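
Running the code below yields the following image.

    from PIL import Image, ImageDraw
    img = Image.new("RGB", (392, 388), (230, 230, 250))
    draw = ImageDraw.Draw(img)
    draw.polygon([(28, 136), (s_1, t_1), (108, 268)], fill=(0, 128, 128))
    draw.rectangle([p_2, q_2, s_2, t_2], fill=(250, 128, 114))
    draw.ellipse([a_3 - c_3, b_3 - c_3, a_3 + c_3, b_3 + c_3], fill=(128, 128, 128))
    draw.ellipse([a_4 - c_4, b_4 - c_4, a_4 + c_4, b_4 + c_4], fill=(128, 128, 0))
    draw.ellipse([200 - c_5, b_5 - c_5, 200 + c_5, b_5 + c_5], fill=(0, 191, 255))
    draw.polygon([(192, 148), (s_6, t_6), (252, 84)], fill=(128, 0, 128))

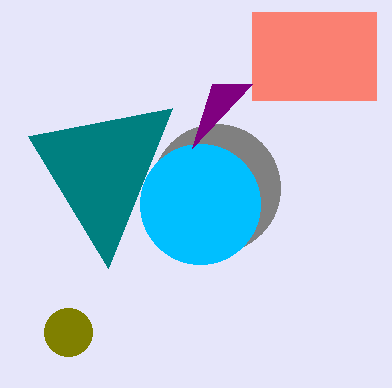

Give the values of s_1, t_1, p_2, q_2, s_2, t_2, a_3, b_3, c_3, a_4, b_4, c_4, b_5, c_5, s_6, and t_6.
s_1 = 172, t_1 = 108, p_2 = 252, q_2 = 12, s_2 = 376, t_2 = 100, a_3 = 216, b_3 = 188, c_3 = 64, a_4 = 68, b_4 = 332, c_4 = 24, b_5 = 204, c_5 = 60, s_6 = 212, t_6 = 84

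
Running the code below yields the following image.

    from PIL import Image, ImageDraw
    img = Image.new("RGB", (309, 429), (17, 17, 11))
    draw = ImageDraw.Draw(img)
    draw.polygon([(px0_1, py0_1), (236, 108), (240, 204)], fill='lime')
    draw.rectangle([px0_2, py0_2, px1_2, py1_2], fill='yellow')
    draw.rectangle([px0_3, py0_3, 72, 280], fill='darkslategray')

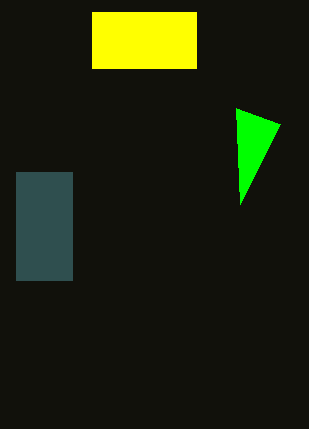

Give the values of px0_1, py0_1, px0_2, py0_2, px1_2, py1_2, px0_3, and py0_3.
px0_1 = 280, py0_1 = 124, px0_2 = 92, py0_2 = 12, px1_2 = 196, py1_2 = 68, px0_3 = 16, py0_3 = 172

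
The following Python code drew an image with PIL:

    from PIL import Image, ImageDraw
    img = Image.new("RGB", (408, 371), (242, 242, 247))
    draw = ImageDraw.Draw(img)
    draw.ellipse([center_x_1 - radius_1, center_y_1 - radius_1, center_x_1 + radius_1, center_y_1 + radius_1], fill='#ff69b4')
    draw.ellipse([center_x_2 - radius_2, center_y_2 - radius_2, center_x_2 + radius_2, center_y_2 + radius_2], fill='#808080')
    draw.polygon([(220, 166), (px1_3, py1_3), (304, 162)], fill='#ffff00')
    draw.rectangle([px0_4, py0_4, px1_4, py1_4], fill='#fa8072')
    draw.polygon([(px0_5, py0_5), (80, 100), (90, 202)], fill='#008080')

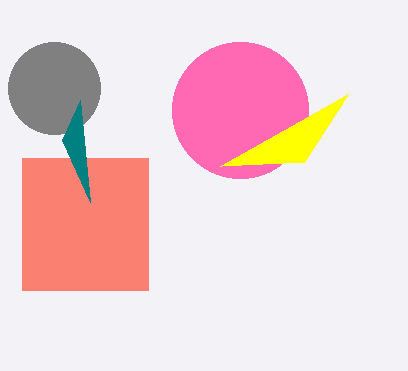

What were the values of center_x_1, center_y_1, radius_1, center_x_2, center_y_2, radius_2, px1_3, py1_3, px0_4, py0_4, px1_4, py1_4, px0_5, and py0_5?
center_x_1 = 240
center_y_1 = 110
radius_1 = 68
center_x_2 = 54
center_y_2 = 88
radius_2 = 46
px1_3 = 348
py1_3 = 94
px0_4 = 22
py0_4 = 158
px1_4 = 148
py1_4 = 290
px0_5 = 62
py0_5 = 140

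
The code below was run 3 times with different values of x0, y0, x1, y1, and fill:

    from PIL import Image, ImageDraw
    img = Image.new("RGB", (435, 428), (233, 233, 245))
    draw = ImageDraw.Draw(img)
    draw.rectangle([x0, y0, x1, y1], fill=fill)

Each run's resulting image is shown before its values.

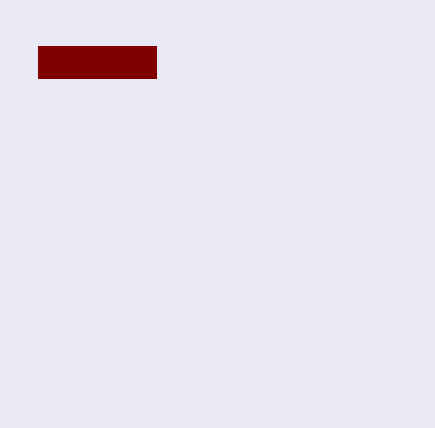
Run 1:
x0 = 38, y0 = 46, x1 = 156, y1 = 78, fill = 'maroon'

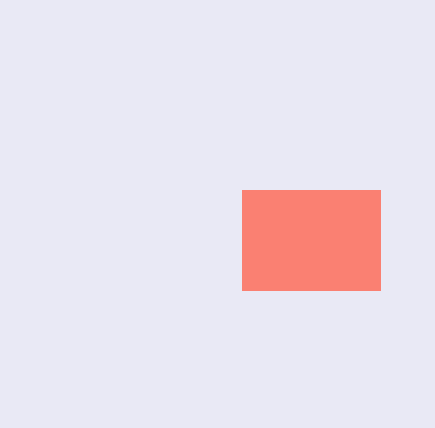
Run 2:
x0 = 242, y0 = 190, x1 = 380, y1 = 290, fill = 'salmon'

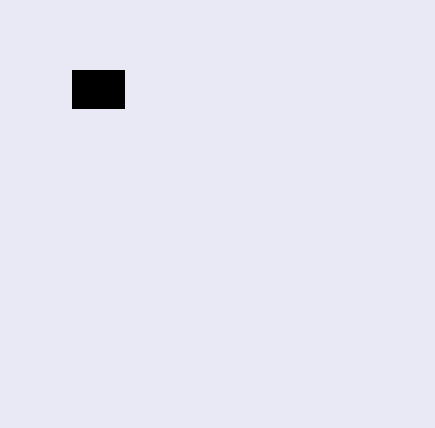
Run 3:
x0 = 72, y0 = 70, x1 = 124, y1 = 108, fill = 'black'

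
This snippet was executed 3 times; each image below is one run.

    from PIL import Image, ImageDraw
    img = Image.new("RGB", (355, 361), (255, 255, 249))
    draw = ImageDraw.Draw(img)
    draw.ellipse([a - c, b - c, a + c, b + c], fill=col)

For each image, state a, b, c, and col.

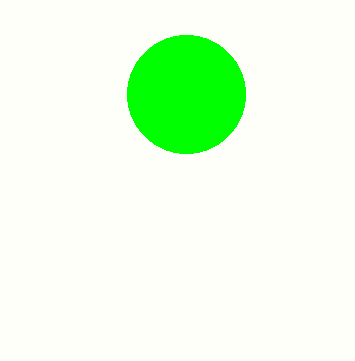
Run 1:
a = 186, b = 94, c = 59, col = 'lime'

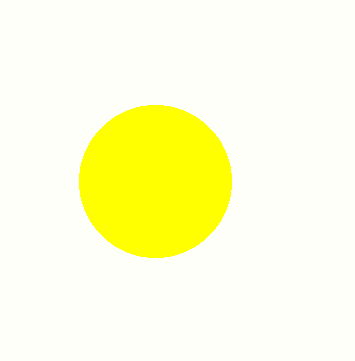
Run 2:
a = 155
b = 181
c = 76
col = 'yellow'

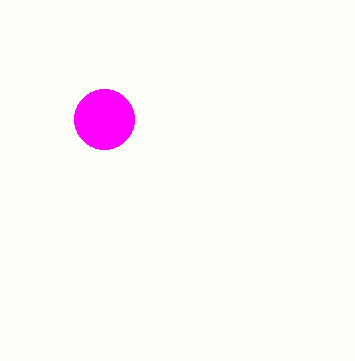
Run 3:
a = 104; b = 119; c = 30; col = 'magenta'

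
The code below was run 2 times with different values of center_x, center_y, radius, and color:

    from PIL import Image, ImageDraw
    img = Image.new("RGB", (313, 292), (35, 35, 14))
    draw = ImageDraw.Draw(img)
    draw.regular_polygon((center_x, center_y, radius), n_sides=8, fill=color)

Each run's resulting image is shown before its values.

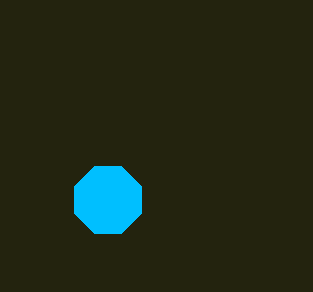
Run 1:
center_x = 108, center_y = 200, radius = 36, color = 'deepskyblue'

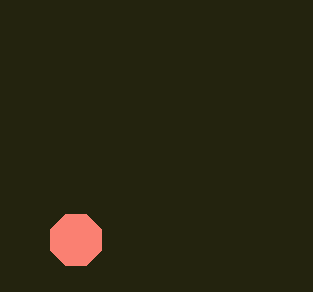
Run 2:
center_x = 76
center_y = 240
radius = 28
color = 'salmon'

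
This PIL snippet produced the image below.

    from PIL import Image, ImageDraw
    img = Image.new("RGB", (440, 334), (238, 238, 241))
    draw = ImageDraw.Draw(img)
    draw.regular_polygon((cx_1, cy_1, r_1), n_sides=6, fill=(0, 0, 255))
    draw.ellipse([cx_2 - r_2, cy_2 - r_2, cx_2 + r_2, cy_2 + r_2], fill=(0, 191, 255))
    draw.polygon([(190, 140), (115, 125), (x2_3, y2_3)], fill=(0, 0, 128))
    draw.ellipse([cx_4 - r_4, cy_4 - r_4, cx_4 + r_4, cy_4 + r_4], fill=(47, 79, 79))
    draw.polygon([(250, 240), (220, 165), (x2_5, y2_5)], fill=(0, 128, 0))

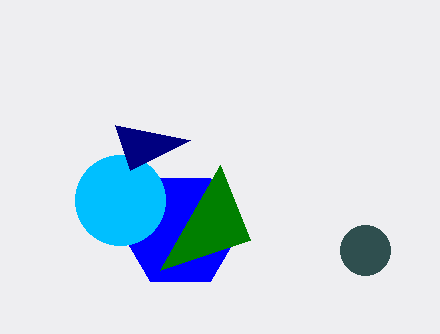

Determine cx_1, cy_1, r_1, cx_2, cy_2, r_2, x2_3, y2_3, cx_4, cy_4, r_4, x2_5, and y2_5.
cx_1 = 180; cy_1 = 230; r_1 = 60; cx_2 = 120; cy_2 = 200; r_2 = 45; x2_3 = 130; y2_3 = 170; cx_4 = 365; cy_4 = 250; r_4 = 25; x2_5 = 160; y2_5 = 270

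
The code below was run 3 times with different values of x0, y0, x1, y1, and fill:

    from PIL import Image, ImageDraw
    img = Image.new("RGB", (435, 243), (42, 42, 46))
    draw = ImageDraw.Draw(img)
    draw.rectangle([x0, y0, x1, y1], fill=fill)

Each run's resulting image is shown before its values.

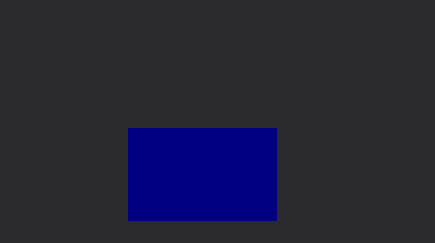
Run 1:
x0 = 128, y0 = 128, x1 = 276, y1 = 220, fill = 'navy'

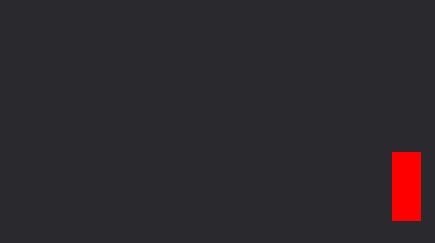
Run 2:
x0 = 392, y0 = 152, x1 = 420, y1 = 220, fill = 'red'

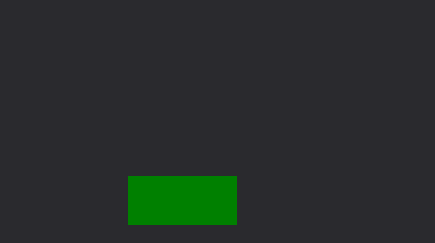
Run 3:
x0 = 128, y0 = 176, x1 = 236, y1 = 224, fill = 'green'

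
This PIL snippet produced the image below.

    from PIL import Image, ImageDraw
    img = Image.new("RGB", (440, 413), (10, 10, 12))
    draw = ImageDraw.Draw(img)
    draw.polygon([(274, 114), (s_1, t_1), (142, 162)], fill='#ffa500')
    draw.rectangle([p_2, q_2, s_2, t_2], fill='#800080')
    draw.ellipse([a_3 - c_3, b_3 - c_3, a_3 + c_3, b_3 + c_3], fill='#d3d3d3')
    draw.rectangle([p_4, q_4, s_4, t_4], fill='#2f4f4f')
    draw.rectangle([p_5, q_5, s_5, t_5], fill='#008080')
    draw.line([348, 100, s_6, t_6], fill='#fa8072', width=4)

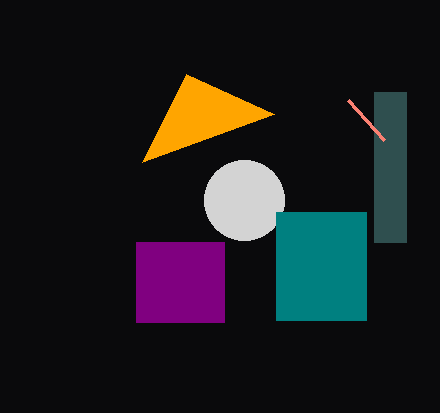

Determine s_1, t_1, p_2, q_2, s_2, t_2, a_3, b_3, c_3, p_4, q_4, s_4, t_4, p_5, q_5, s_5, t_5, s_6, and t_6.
s_1 = 186, t_1 = 74, p_2 = 136, q_2 = 242, s_2 = 224, t_2 = 322, a_3 = 244, b_3 = 200, c_3 = 40, p_4 = 374, q_4 = 92, s_4 = 406, t_4 = 242, p_5 = 276, q_5 = 212, s_5 = 366, t_5 = 320, s_6 = 384, t_6 = 140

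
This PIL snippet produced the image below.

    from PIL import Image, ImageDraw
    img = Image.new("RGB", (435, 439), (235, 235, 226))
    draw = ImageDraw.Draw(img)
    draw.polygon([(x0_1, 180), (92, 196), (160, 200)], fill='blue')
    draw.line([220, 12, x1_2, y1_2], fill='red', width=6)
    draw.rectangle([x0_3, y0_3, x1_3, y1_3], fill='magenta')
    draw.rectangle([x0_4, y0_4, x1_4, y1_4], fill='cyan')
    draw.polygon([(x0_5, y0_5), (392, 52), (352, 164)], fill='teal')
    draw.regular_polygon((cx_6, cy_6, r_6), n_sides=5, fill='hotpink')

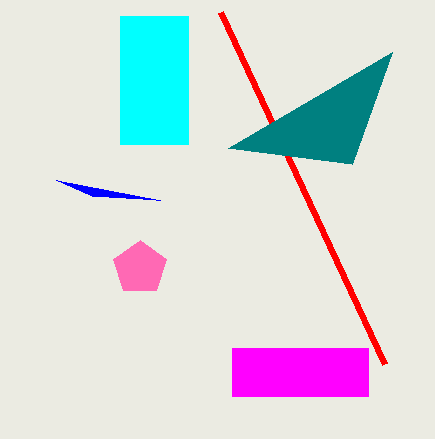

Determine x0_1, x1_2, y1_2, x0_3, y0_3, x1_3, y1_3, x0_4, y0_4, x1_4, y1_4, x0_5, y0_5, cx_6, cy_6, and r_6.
x0_1 = 56; x1_2 = 384; y1_2 = 364; x0_3 = 232; y0_3 = 348; x1_3 = 368; y1_3 = 396; x0_4 = 120; y0_4 = 16; x1_4 = 188; y1_4 = 144; x0_5 = 228; y0_5 = 148; cx_6 = 140; cy_6 = 268; r_6 = 28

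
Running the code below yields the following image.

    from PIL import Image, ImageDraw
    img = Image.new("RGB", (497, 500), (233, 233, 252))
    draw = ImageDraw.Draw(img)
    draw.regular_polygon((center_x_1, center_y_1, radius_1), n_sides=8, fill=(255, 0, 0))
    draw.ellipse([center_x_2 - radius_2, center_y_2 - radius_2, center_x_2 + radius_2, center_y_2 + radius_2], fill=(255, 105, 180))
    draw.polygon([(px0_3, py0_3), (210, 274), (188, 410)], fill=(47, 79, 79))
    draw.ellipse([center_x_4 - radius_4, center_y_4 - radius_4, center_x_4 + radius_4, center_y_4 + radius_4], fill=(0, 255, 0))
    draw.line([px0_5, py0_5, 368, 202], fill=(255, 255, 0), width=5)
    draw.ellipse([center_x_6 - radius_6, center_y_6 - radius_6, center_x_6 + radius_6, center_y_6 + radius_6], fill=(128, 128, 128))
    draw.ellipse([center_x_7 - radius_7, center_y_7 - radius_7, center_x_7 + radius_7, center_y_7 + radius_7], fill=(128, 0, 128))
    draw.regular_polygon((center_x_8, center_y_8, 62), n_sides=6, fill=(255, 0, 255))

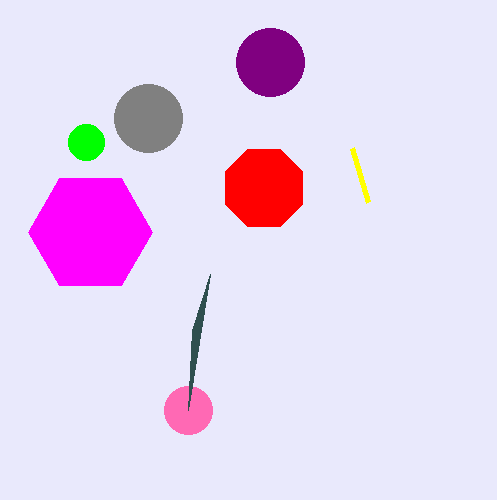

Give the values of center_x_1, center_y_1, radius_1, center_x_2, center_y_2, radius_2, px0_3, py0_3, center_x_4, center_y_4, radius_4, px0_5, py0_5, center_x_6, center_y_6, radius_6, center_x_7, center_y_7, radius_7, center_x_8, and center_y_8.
center_x_1 = 264, center_y_1 = 188, radius_1 = 42, center_x_2 = 188, center_y_2 = 410, radius_2 = 24, px0_3 = 192, py0_3 = 330, center_x_4 = 86, center_y_4 = 142, radius_4 = 18, px0_5 = 352, py0_5 = 148, center_x_6 = 148, center_y_6 = 118, radius_6 = 34, center_x_7 = 270, center_y_7 = 62, radius_7 = 34, center_x_8 = 90, center_y_8 = 232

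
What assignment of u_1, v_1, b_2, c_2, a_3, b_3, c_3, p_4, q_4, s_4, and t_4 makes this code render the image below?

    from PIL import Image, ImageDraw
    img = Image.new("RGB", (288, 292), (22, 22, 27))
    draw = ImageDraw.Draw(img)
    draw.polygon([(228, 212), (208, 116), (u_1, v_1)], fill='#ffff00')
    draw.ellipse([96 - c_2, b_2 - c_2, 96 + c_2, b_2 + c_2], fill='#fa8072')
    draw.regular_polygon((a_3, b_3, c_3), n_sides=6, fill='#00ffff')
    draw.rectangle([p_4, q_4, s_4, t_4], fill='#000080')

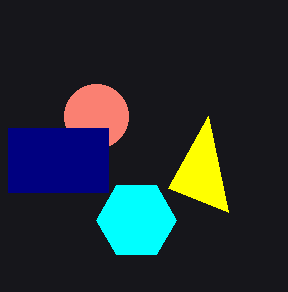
u_1 = 168
v_1 = 188
b_2 = 116
c_2 = 32
a_3 = 136
b_3 = 220
c_3 = 40
p_4 = 8
q_4 = 128
s_4 = 108
t_4 = 192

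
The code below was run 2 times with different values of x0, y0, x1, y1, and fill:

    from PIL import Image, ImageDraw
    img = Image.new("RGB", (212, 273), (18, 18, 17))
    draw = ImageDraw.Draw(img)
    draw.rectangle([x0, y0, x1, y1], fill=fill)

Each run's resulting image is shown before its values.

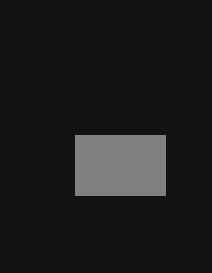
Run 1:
x0 = 75, y0 = 135, x1 = 165, y1 = 195, fill = 'gray'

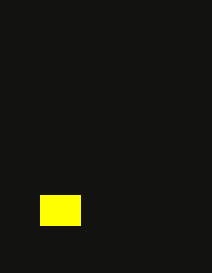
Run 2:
x0 = 40; y0 = 195; x1 = 80; y1 = 225; fill = 'yellow'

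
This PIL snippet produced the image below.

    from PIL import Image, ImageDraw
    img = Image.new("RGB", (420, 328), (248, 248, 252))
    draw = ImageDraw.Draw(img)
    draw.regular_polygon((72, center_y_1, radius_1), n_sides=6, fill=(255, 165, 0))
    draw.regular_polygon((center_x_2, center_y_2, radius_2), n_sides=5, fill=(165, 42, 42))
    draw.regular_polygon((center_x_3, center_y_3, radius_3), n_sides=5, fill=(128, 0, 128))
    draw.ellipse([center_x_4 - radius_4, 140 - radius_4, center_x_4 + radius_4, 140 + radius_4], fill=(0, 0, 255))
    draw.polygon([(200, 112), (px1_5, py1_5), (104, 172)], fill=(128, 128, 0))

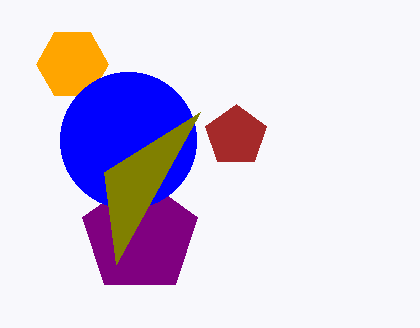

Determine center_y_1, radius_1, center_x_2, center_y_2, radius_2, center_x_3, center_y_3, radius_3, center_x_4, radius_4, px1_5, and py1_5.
center_y_1 = 64; radius_1 = 36; center_x_2 = 236; center_y_2 = 136; radius_2 = 32; center_x_3 = 140; center_y_3 = 236; radius_3 = 60; center_x_4 = 128; radius_4 = 68; px1_5 = 116; py1_5 = 264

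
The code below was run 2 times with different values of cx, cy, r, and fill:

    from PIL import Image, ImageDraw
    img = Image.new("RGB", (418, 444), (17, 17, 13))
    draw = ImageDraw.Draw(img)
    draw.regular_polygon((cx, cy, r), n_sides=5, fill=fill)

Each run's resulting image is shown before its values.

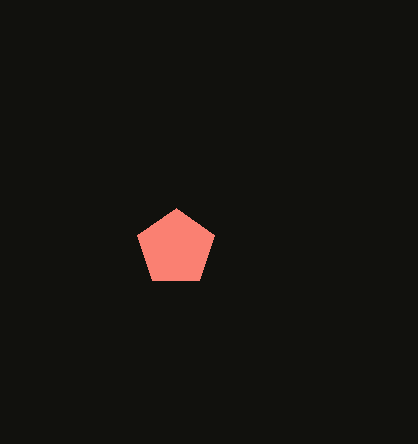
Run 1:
cx = 176
cy = 248
r = 40
fill = 'salmon'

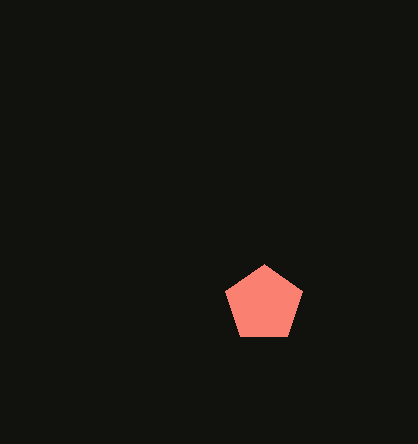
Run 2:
cx = 264; cy = 304; r = 40; fill = 'salmon'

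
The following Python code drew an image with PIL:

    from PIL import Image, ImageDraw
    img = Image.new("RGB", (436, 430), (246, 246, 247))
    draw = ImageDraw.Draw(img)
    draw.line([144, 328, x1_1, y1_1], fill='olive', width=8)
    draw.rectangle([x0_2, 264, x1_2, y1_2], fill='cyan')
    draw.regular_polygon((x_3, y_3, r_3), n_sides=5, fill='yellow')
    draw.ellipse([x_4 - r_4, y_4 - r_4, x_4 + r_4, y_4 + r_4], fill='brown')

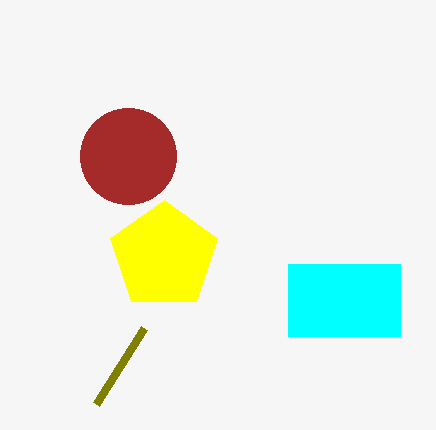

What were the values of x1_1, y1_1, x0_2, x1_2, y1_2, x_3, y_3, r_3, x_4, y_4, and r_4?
x1_1 = 96, y1_1 = 404, x0_2 = 288, x1_2 = 400, y1_2 = 336, x_3 = 164, y_3 = 256, r_3 = 56, x_4 = 128, y_4 = 156, r_4 = 48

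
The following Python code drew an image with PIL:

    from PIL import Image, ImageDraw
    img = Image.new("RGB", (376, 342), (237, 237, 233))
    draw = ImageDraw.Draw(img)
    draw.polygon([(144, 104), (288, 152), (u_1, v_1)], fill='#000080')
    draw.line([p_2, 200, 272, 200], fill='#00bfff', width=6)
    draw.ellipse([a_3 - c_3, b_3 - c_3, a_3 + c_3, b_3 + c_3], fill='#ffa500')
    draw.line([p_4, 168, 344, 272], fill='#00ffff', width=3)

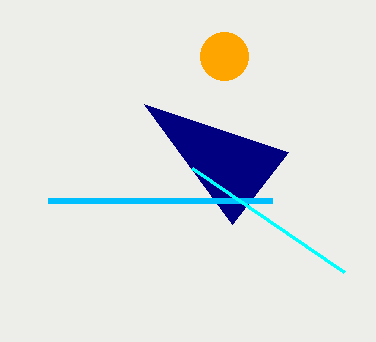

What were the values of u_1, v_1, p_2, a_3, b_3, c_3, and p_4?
u_1 = 232, v_1 = 224, p_2 = 48, a_3 = 224, b_3 = 56, c_3 = 24, p_4 = 192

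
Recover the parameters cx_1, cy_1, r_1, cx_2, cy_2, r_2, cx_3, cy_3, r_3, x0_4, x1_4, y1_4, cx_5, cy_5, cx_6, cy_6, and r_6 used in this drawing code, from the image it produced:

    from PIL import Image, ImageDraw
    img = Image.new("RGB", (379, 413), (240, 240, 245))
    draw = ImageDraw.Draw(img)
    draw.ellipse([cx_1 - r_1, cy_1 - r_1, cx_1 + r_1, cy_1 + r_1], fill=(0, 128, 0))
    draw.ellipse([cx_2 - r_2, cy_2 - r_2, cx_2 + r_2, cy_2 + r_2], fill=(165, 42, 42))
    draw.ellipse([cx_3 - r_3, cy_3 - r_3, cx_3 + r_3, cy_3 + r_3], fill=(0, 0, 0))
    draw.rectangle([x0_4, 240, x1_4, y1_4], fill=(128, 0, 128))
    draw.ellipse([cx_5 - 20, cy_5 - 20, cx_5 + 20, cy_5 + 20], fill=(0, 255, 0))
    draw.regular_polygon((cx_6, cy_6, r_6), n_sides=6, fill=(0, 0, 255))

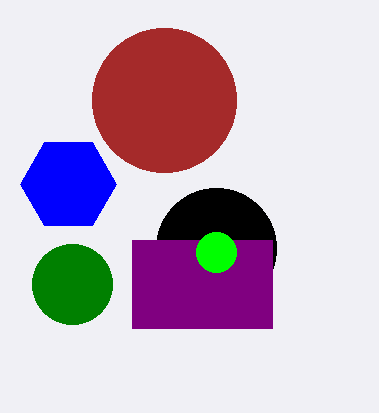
cx_1 = 72; cy_1 = 284; r_1 = 40; cx_2 = 164; cy_2 = 100; r_2 = 72; cx_3 = 216; cy_3 = 248; r_3 = 60; x0_4 = 132; x1_4 = 272; y1_4 = 328; cx_5 = 216; cy_5 = 252; cx_6 = 68; cy_6 = 184; r_6 = 48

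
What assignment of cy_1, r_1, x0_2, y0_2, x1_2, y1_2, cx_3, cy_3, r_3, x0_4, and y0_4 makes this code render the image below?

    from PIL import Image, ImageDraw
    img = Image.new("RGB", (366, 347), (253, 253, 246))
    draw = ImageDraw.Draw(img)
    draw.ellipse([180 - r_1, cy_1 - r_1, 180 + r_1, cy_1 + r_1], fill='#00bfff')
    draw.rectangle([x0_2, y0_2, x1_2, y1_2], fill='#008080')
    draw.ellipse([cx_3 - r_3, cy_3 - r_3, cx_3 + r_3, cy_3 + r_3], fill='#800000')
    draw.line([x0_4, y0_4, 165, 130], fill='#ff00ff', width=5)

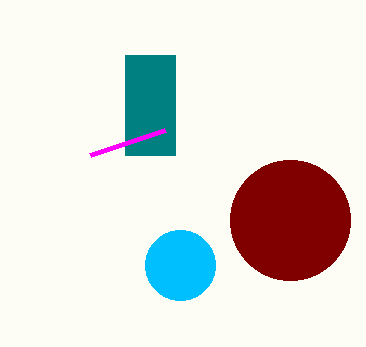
cy_1 = 265
r_1 = 35
x0_2 = 125
y0_2 = 55
x1_2 = 175
y1_2 = 155
cx_3 = 290
cy_3 = 220
r_3 = 60
x0_4 = 90
y0_4 = 155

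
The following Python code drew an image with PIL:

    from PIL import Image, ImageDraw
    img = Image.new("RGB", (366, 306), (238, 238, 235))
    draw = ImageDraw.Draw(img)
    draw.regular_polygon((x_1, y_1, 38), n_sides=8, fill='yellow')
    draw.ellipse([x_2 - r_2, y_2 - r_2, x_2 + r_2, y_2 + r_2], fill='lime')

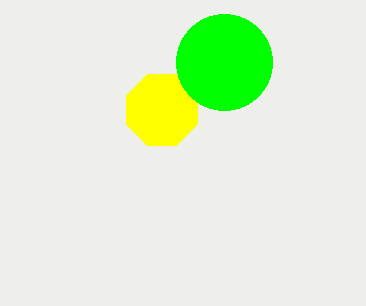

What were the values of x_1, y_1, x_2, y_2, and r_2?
x_1 = 162
y_1 = 110
x_2 = 224
y_2 = 62
r_2 = 48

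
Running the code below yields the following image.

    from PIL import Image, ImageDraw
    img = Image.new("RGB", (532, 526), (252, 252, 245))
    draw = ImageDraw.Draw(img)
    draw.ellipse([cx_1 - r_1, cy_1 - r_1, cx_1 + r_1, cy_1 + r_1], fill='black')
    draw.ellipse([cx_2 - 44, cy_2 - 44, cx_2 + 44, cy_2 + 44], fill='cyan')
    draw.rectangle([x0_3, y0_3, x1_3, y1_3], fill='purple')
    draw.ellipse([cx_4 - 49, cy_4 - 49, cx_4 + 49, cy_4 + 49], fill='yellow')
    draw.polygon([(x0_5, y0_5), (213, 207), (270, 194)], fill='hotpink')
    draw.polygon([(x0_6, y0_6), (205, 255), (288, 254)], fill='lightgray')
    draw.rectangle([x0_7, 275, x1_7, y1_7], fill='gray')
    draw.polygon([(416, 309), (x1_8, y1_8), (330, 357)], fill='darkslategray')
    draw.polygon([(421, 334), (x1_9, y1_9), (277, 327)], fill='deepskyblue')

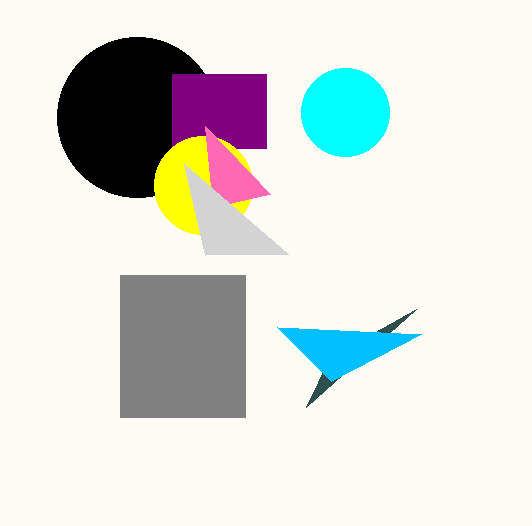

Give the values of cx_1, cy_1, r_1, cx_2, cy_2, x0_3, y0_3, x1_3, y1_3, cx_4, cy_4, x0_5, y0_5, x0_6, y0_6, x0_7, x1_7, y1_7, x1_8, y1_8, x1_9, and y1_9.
cx_1 = 137, cy_1 = 117, r_1 = 80, cx_2 = 345, cy_2 = 112, x0_3 = 172, y0_3 = 74, x1_3 = 266, y1_3 = 148, cx_4 = 203, cy_4 = 185, x0_5 = 205, y0_5 = 126, x0_6 = 184, y0_6 = 164, x0_7 = 120, x1_7 = 245, y1_7 = 417, x1_8 = 306, y1_8 = 407, x1_9 = 331, y1_9 = 381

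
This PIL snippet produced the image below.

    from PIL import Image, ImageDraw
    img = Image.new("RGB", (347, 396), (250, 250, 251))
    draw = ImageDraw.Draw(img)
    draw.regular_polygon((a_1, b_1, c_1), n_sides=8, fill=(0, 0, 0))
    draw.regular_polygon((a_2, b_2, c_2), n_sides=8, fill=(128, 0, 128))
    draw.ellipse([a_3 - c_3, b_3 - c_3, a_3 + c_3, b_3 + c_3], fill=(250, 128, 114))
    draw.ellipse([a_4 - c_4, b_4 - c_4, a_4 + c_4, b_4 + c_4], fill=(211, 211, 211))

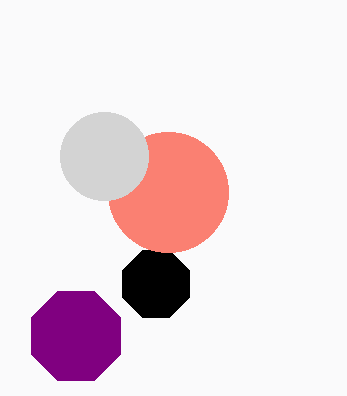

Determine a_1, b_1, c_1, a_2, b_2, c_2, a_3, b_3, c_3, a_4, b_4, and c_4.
a_1 = 156, b_1 = 284, c_1 = 36, a_2 = 76, b_2 = 336, c_2 = 48, a_3 = 168, b_3 = 192, c_3 = 60, a_4 = 104, b_4 = 156, c_4 = 44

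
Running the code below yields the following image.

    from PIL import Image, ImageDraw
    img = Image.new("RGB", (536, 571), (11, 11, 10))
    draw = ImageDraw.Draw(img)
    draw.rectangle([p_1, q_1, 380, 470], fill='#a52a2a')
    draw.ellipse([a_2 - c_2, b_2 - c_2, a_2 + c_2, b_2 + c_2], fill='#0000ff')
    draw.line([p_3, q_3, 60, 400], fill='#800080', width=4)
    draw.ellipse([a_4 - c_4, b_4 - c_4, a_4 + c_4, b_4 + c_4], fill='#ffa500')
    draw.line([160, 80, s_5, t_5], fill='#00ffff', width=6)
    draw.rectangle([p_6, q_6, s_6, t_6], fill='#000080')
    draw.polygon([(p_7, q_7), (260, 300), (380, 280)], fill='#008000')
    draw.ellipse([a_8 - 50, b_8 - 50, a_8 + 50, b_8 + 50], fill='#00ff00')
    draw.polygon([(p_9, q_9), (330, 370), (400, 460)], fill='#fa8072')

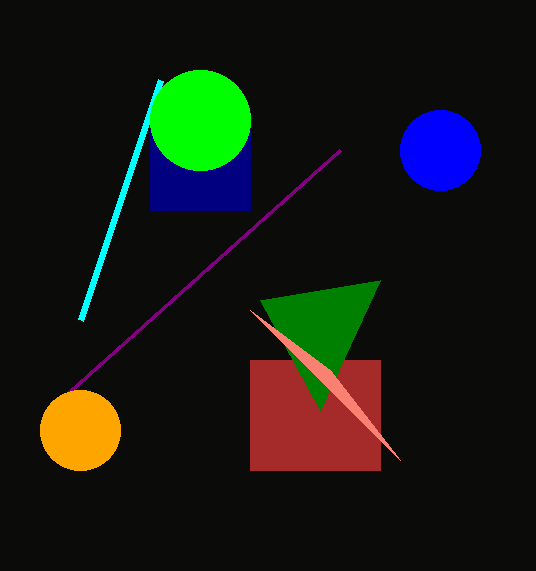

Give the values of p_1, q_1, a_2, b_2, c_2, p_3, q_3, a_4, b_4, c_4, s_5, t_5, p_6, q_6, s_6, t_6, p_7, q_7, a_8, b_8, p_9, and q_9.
p_1 = 250
q_1 = 360
a_2 = 440
b_2 = 150
c_2 = 40
p_3 = 340
q_3 = 150
a_4 = 80
b_4 = 430
c_4 = 40
s_5 = 80
t_5 = 320
p_6 = 150
q_6 = 130
s_6 = 250
t_6 = 210
p_7 = 320
q_7 = 410
a_8 = 200
b_8 = 120
p_9 = 250
q_9 = 310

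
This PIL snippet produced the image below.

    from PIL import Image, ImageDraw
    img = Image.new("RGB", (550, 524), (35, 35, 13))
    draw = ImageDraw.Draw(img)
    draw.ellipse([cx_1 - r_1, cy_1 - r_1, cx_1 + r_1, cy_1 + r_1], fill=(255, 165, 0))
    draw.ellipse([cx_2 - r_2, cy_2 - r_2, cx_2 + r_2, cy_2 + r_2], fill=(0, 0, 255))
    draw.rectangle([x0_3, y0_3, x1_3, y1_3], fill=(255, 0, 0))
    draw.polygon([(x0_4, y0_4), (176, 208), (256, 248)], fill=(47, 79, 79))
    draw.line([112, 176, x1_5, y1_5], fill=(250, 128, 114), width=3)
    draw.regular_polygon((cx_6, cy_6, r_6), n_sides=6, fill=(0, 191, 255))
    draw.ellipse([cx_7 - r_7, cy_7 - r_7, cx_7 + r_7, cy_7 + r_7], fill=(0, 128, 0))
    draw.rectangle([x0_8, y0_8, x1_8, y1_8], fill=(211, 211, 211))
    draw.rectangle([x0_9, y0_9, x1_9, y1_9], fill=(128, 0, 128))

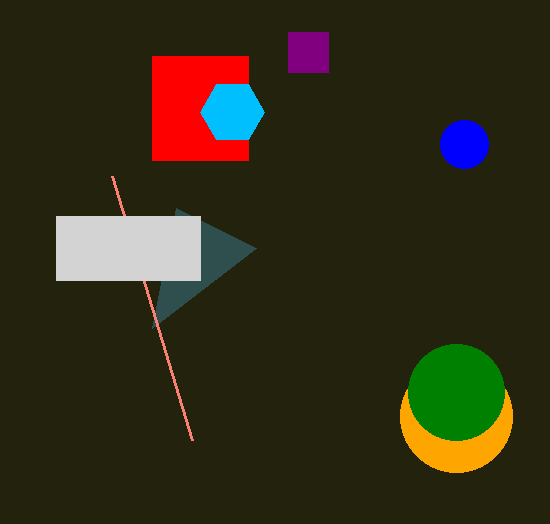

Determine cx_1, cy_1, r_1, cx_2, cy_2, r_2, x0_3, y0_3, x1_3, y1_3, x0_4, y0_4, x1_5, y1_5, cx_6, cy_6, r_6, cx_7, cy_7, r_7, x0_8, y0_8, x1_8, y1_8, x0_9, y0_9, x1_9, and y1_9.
cx_1 = 456; cy_1 = 416; r_1 = 56; cx_2 = 464; cy_2 = 144; r_2 = 24; x0_3 = 152; y0_3 = 56; x1_3 = 248; y1_3 = 160; x0_4 = 152; y0_4 = 328; x1_5 = 192; y1_5 = 440; cx_6 = 232; cy_6 = 112; r_6 = 32; cx_7 = 456; cy_7 = 392; r_7 = 48; x0_8 = 56; y0_8 = 216; x1_8 = 200; y1_8 = 280; x0_9 = 288; y0_9 = 32; x1_9 = 328; y1_9 = 72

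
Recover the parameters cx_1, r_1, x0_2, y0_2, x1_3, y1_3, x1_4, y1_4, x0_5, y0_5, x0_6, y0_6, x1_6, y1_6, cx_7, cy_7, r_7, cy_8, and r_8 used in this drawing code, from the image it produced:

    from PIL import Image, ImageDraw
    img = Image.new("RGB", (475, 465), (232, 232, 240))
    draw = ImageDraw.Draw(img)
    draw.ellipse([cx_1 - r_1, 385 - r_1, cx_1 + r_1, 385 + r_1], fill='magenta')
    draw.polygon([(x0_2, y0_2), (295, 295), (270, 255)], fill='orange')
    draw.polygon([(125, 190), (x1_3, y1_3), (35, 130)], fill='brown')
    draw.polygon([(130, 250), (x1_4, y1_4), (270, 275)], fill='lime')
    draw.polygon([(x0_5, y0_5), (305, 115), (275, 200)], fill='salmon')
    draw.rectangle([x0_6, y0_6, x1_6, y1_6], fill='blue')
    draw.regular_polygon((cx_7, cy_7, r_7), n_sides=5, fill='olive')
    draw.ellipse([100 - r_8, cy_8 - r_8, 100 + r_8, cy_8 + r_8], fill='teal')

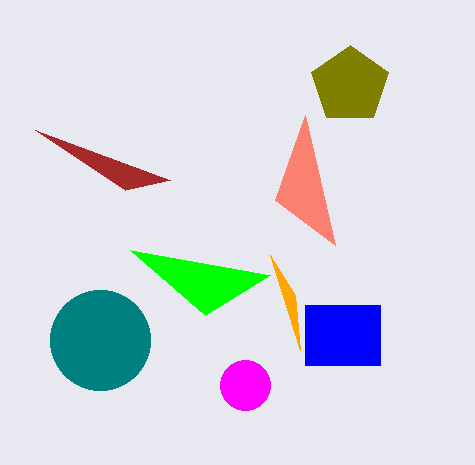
cx_1 = 245
r_1 = 25
x0_2 = 300
y0_2 = 350
x1_3 = 170
y1_3 = 180
x1_4 = 205
y1_4 = 315
x0_5 = 335
y0_5 = 245
x0_6 = 305
y0_6 = 305
x1_6 = 380
y1_6 = 365
cx_7 = 350
cy_7 = 85
r_7 = 40
cy_8 = 340
r_8 = 50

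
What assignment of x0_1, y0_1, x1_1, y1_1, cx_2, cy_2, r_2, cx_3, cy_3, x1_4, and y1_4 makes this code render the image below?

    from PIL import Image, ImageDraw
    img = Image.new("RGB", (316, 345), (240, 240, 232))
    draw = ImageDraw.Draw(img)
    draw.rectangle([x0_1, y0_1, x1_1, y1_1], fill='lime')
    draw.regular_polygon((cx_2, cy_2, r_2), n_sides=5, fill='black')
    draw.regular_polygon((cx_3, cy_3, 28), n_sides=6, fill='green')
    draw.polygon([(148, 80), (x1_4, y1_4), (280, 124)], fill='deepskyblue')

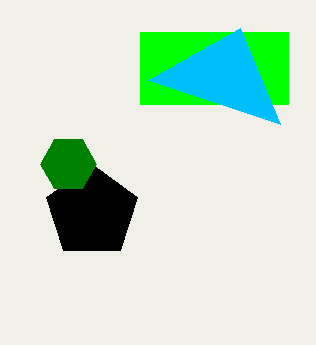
x0_1 = 140; y0_1 = 32; x1_1 = 288; y1_1 = 104; cx_2 = 92; cy_2 = 212; r_2 = 48; cx_3 = 68; cy_3 = 164; x1_4 = 240; y1_4 = 28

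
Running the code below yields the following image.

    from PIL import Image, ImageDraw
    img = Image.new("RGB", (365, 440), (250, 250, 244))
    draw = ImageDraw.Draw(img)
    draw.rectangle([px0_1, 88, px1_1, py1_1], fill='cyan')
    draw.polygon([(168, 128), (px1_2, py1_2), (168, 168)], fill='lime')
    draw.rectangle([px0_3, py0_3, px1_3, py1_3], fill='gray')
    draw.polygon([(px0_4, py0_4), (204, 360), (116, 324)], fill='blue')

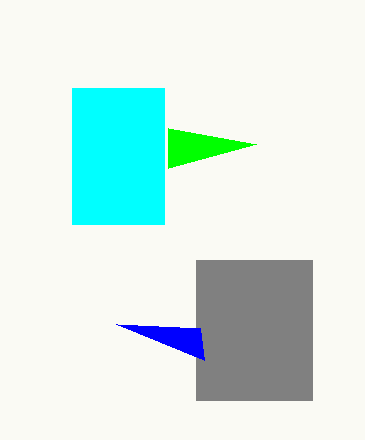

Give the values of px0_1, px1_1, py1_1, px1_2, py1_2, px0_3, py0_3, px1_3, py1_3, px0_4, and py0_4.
px0_1 = 72
px1_1 = 164
py1_1 = 224
px1_2 = 256
py1_2 = 144
px0_3 = 196
py0_3 = 260
px1_3 = 312
py1_3 = 400
px0_4 = 200
py0_4 = 328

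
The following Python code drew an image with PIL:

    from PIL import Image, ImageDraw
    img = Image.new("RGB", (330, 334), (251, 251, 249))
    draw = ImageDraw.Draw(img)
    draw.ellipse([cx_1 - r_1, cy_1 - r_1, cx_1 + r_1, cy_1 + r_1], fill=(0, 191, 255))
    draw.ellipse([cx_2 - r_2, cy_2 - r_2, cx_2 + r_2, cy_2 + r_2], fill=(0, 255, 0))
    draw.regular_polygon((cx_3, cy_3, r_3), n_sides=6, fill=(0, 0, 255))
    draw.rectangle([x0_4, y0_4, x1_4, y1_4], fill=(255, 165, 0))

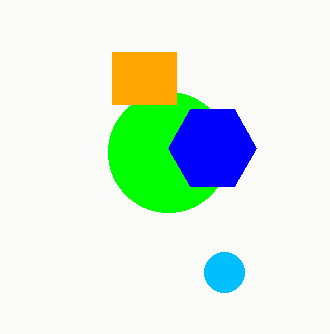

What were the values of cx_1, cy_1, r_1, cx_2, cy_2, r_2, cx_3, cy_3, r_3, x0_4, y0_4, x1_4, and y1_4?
cx_1 = 224
cy_1 = 272
r_1 = 20
cx_2 = 168
cy_2 = 152
r_2 = 60
cx_3 = 212
cy_3 = 148
r_3 = 44
x0_4 = 112
y0_4 = 52
x1_4 = 176
y1_4 = 104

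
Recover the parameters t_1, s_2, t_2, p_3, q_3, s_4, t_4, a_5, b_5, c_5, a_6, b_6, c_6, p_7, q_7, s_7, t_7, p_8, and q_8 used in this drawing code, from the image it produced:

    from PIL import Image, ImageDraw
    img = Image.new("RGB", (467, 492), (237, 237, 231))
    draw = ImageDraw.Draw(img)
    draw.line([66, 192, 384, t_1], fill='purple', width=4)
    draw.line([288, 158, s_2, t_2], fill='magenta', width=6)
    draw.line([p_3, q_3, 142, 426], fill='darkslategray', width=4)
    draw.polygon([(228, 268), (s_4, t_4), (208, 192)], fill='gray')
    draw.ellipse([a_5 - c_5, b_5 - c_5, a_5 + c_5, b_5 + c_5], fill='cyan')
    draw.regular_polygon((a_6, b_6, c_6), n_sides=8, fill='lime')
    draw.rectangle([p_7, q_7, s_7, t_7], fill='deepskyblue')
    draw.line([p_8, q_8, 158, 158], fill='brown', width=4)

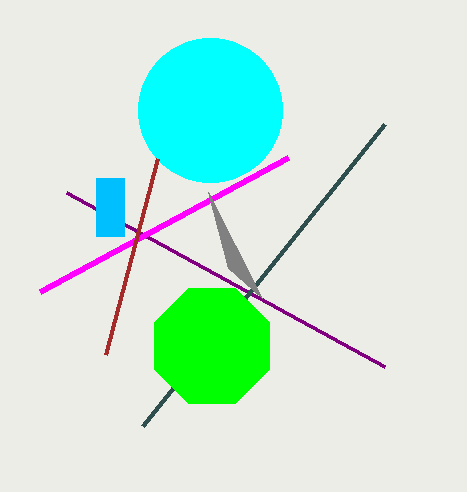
t_1 = 366; s_2 = 40; t_2 = 292; p_3 = 384; q_3 = 124; s_4 = 262; t_4 = 298; a_5 = 210; b_5 = 110; c_5 = 72; a_6 = 212; b_6 = 346; c_6 = 62; p_7 = 96; q_7 = 178; s_7 = 124; t_7 = 236; p_8 = 106; q_8 = 354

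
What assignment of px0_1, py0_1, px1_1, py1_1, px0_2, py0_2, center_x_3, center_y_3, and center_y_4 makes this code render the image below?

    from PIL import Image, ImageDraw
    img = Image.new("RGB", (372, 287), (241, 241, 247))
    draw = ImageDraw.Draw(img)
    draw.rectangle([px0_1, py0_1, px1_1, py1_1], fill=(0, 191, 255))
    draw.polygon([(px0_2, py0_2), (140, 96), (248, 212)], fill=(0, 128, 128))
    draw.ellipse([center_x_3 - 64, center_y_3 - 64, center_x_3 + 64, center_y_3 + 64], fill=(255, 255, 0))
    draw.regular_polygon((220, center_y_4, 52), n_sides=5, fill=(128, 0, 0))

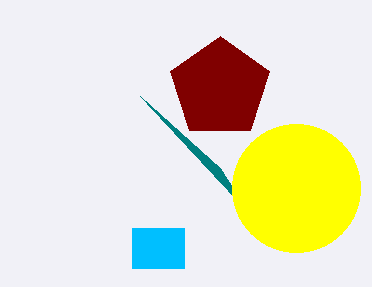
px0_1 = 132
py0_1 = 228
px1_1 = 184
py1_1 = 268
px0_2 = 220
py0_2 = 168
center_x_3 = 296
center_y_3 = 188
center_y_4 = 88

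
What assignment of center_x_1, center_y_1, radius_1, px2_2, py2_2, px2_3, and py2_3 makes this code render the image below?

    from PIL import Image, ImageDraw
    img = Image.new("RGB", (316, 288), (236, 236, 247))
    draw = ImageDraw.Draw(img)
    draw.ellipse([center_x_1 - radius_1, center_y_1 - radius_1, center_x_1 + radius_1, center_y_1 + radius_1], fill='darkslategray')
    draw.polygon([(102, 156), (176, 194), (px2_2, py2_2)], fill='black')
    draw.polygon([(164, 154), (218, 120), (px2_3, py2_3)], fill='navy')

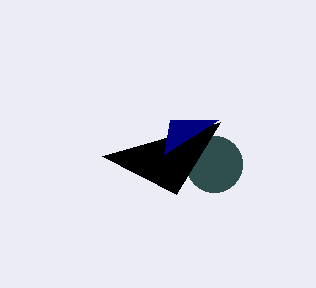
center_x_1 = 214; center_y_1 = 164; radius_1 = 28; px2_2 = 220; py2_2 = 122; px2_3 = 170; py2_3 = 120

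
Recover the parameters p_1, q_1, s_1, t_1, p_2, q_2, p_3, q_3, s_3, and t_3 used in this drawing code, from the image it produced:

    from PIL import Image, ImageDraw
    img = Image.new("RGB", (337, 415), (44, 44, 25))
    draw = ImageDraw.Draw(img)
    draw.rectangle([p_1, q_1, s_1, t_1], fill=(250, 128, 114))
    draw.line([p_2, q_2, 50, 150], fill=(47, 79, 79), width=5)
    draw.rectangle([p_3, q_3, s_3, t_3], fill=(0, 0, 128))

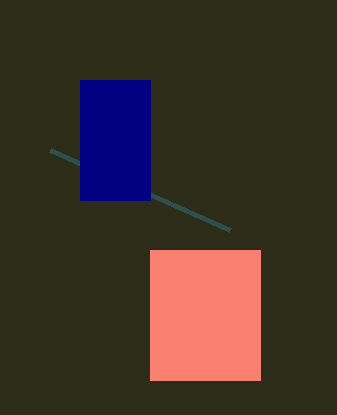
p_1 = 150, q_1 = 250, s_1 = 260, t_1 = 380, p_2 = 230, q_2 = 230, p_3 = 80, q_3 = 80, s_3 = 150, t_3 = 200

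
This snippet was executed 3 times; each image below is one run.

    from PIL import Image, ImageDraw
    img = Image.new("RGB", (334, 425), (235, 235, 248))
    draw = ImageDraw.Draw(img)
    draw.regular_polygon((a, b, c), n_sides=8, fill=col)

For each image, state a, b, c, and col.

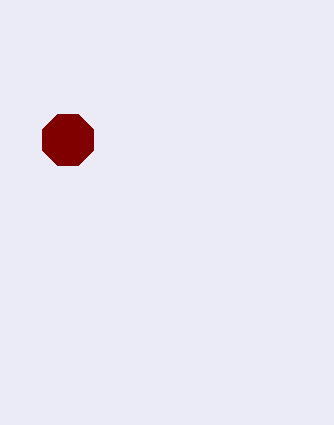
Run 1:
a = 68; b = 140; c = 28; col = 'maroon'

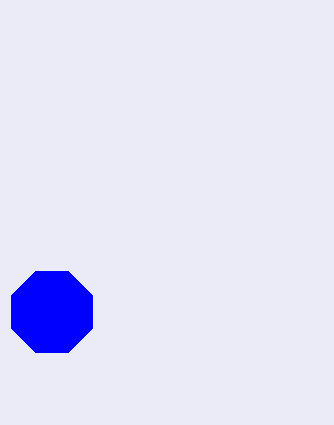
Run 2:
a = 52, b = 312, c = 44, col = 'blue'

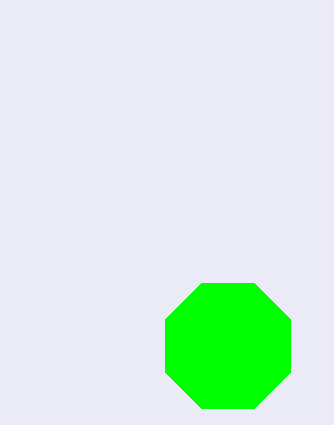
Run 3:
a = 228, b = 346, c = 68, col = 'lime'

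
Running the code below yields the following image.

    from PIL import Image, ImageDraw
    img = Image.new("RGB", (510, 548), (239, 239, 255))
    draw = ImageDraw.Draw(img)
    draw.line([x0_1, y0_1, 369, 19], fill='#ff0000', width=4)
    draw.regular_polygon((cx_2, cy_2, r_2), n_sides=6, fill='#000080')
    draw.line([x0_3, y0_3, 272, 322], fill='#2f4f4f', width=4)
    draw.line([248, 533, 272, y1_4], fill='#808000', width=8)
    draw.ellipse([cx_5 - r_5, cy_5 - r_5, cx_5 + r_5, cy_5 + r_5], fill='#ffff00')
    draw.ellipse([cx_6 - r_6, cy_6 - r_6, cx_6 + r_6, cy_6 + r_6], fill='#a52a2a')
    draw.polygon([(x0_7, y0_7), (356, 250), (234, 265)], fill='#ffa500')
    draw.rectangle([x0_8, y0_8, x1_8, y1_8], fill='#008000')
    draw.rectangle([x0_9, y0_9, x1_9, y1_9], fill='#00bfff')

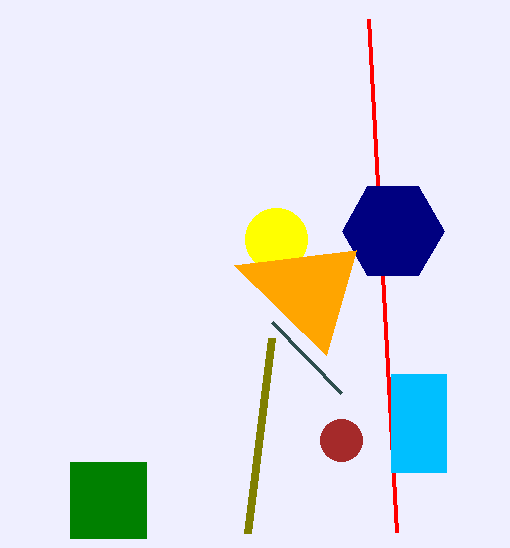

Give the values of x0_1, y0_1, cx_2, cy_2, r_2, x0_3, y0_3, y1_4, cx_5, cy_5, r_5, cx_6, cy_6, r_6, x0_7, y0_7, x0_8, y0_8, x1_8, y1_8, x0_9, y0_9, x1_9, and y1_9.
x0_1 = 397, y0_1 = 532, cx_2 = 393, cy_2 = 231, r_2 = 51, x0_3 = 341, y0_3 = 393, y1_4 = 338, cx_5 = 276, cy_5 = 239, r_5 = 31, cx_6 = 341, cy_6 = 440, r_6 = 21, x0_7 = 326, y0_7 = 355, x0_8 = 70, y0_8 = 462, x1_8 = 146, y1_8 = 538, x0_9 = 391, y0_9 = 374, x1_9 = 446, y1_9 = 472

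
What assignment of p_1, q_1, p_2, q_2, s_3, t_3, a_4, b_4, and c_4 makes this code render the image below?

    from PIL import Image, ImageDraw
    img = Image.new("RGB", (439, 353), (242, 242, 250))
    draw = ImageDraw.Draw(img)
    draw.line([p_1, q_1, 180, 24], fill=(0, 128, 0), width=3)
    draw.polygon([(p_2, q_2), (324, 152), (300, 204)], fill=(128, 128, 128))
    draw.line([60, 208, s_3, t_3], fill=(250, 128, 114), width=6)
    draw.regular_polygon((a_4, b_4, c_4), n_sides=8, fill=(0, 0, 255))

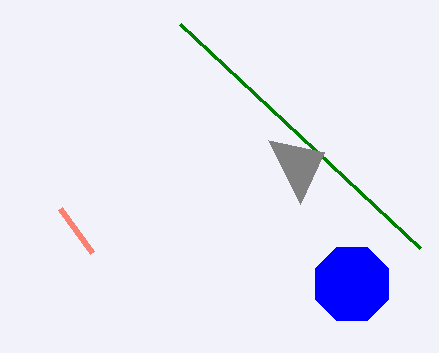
p_1 = 420
q_1 = 248
p_2 = 268
q_2 = 140
s_3 = 92
t_3 = 252
a_4 = 352
b_4 = 284
c_4 = 40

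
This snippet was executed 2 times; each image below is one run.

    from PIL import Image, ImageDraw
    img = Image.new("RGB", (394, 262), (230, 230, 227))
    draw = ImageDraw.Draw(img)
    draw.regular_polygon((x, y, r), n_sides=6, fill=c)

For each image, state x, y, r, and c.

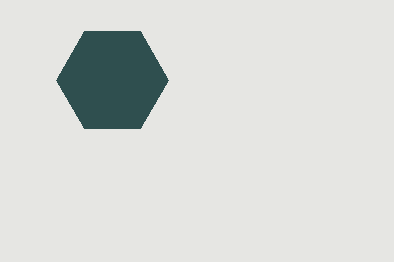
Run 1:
x = 112, y = 80, r = 56, c = 'darkslategray'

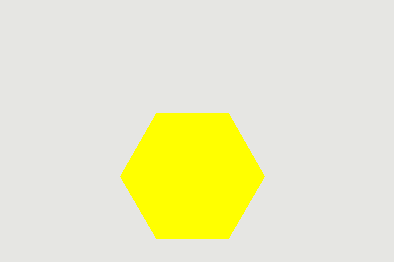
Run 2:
x = 192, y = 176, r = 72, c = 'yellow'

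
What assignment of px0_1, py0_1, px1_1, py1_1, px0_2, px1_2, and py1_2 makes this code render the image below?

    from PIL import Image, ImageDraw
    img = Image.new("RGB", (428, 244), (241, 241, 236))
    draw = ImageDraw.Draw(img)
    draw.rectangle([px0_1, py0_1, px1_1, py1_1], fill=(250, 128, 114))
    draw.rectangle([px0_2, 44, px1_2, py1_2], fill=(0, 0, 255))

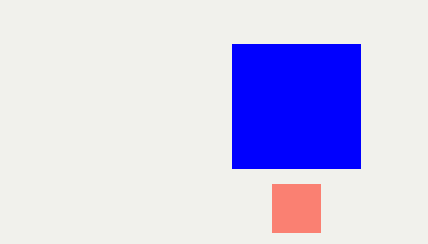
px0_1 = 272, py0_1 = 184, px1_1 = 320, py1_1 = 232, px0_2 = 232, px1_2 = 360, py1_2 = 168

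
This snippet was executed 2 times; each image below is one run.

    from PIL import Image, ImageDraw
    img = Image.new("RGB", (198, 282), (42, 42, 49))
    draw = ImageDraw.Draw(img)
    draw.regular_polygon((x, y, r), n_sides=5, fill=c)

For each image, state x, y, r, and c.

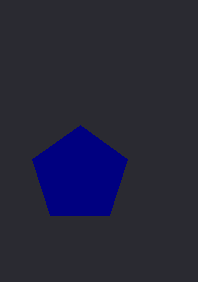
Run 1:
x = 80
y = 175
r = 50
c = 'navy'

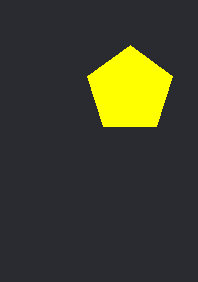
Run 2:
x = 130; y = 90; r = 45; c = 'yellow'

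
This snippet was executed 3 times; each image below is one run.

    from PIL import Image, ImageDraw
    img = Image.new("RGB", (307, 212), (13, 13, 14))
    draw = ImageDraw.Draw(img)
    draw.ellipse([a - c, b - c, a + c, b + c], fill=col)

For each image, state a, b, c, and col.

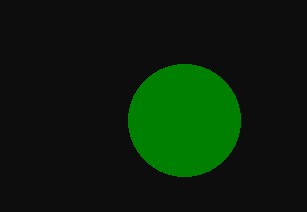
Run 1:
a = 184; b = 120; c = 56; col = 'green'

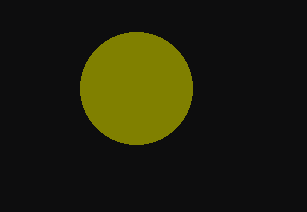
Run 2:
a = 136; b = 88; c = 56; col = 'olive'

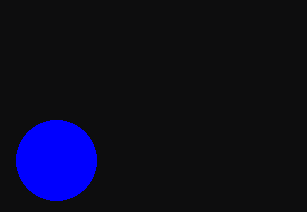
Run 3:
a = 56; b = 160; c = 40; col = 'blue'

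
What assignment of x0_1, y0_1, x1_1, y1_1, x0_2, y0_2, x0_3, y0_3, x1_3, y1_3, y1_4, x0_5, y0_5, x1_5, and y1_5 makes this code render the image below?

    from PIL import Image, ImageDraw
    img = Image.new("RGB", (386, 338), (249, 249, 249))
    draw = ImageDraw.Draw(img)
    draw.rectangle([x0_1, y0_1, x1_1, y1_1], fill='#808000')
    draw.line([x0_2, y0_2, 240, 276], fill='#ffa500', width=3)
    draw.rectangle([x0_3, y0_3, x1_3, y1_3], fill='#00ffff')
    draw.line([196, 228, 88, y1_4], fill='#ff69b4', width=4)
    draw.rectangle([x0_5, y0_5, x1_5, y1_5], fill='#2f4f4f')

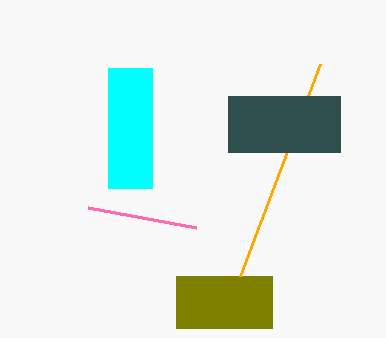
x0_1 = 176, y0_1 = 276, x1_1 = 272, y1_1 = 328, x0_2 = 320, y0_2 = 64, x0_3 = 108, y0_3 = 68, x1_3 = 152, y1_3 = 188, y1_4 = 208, x0_5 = 228, y0_5 = 96, x1_5 = 340, y1_5 = 152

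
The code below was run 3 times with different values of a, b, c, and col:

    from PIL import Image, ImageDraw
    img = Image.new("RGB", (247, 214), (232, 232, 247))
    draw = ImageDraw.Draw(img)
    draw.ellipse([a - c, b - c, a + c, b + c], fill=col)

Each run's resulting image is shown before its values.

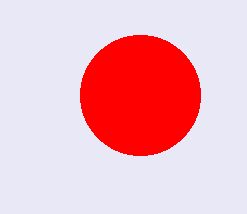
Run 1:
a = 140, b = 95, c = 60, col = 'red'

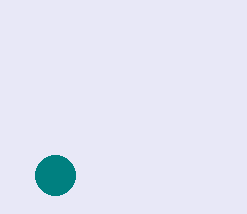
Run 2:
a = 55
b = 175
c = 20
col = 'teal'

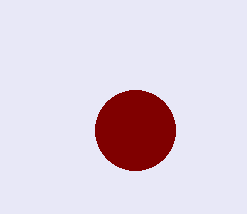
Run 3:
a = 135
b = 130
c = 40
col = 'maroon'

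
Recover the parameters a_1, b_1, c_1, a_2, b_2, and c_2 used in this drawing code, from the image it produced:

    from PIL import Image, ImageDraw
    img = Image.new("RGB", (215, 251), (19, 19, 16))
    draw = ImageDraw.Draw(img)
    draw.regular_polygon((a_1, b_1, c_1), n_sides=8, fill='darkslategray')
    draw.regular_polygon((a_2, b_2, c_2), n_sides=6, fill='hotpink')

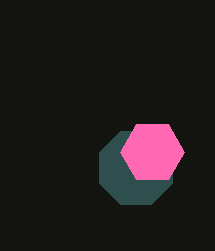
a_1 = 136, b_1 = 168, c_1 = 40, a_2 = 152, b_2 = 152, c_2 = 32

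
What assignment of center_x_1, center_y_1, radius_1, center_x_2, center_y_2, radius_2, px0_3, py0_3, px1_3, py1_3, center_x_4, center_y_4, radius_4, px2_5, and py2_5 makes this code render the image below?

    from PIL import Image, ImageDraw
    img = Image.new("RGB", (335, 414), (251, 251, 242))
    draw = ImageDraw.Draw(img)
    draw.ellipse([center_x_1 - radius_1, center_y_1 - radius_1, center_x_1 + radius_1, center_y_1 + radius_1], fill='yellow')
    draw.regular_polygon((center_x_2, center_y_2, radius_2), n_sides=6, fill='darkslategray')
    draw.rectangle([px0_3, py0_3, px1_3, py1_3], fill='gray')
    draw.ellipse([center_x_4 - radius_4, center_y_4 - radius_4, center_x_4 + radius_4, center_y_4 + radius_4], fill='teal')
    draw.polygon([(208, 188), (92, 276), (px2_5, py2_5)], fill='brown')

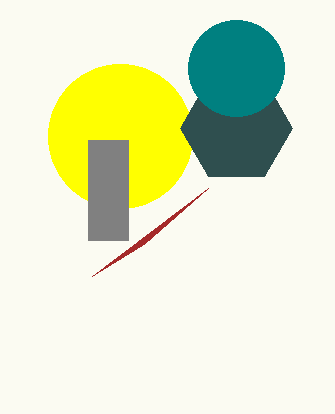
center_x_1 = 120
center_y_1 = 136
radius_1 = 72
center_x_2 = 236
center_y_2 = 128
radius_2 = 56
px0_3 = 88
py0_3 = 140
px1_3 = 128
py1_3 = 240
center_x_4 = 236
center_y_4 = 68
radius_4 = 48
px2_5 = 144
py2_5 = 244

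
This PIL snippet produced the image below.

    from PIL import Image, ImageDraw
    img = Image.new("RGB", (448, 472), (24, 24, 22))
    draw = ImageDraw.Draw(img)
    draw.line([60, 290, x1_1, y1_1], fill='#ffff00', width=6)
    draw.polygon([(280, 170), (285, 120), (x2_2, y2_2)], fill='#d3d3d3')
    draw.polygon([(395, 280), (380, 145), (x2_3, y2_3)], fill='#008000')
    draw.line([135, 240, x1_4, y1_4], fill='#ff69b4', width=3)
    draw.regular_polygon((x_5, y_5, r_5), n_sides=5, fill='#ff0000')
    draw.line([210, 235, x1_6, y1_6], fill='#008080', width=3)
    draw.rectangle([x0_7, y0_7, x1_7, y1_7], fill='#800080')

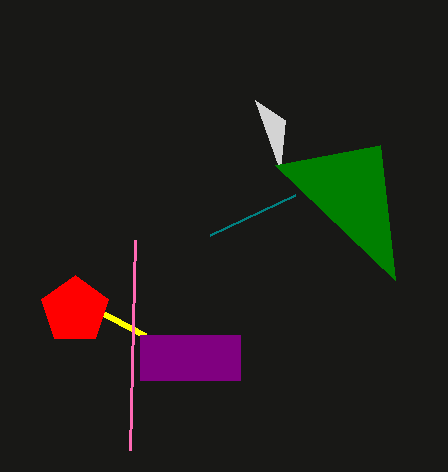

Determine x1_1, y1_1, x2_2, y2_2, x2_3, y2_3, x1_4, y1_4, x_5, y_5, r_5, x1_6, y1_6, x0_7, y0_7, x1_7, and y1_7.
x1_1 = 145; y1_1 = 335; x2_2 = 255; y2_2 = 100; x2_3 = 275; y2_3 = 165; x1_4 = 130; y1_4 = 450; x_5 = 75; y_5 = 310; r_5 = 35; x1_6 = 295; y1_6 = 195; x0_7 = 140; y0_7 = 335; x1_7 = 240; y1_7 = 380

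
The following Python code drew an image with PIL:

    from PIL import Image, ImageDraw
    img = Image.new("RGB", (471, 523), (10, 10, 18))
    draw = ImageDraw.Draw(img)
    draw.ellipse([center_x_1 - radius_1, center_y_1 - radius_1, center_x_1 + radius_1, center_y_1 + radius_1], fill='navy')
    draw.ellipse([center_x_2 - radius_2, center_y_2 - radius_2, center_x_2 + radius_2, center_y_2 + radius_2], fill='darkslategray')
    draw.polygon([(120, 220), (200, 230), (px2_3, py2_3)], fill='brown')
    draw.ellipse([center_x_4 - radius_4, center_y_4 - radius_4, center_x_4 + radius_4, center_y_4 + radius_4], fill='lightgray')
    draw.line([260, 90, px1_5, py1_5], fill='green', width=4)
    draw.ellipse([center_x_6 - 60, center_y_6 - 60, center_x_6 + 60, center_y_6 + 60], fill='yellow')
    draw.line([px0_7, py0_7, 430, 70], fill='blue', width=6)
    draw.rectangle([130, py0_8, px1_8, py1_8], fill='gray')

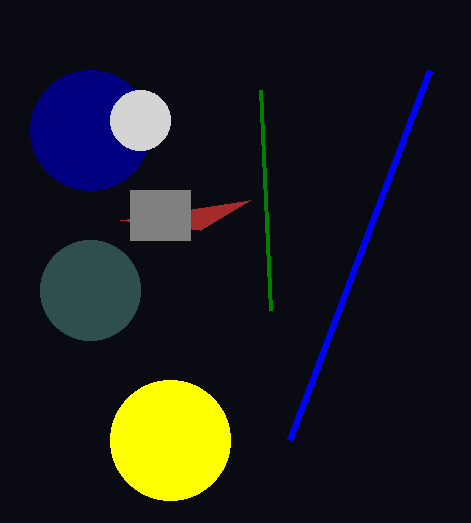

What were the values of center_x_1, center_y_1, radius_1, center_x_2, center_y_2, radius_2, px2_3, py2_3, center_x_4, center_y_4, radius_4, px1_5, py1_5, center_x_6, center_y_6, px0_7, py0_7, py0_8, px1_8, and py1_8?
center_x_1 = 90, center_y_1 = 130, radius_1 = 60, center_x_2 = 90, center_y_2 = 290, radius_2 = 50, px2_3 = 250, py2_3 = 200, center_x_4 = 140, center_y_4 = 120, radius_4 = 30, px1_5 = 270, py1_5 = 310, center_x_6 = 170, center_y_6 = 440, px0_7 = 290, py0_7 = 440, py0_8 = 190, px1_8 = 190, py1_8 = 240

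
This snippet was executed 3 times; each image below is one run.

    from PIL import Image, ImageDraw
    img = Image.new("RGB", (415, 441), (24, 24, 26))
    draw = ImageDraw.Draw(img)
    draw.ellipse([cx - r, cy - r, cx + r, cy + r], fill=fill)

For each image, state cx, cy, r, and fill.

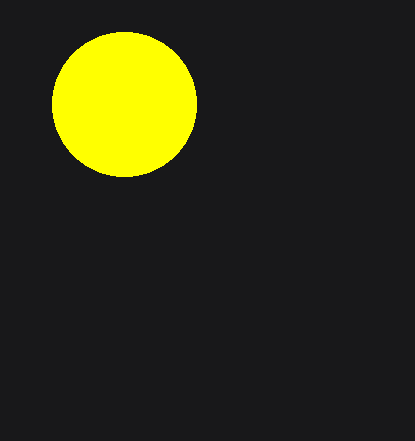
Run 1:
cx = 124
cy = 104
r = 72
fill = 'yellow'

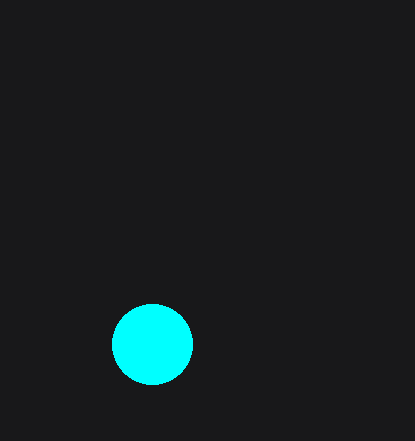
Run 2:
cx = 152
cy = 344
r = 40
fill = 'cyan'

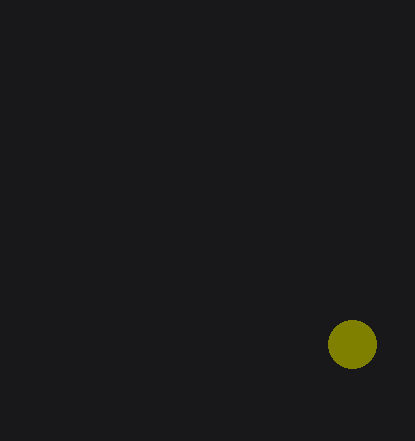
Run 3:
cx = 352
cy = 344
r = 24
fill = 'olive'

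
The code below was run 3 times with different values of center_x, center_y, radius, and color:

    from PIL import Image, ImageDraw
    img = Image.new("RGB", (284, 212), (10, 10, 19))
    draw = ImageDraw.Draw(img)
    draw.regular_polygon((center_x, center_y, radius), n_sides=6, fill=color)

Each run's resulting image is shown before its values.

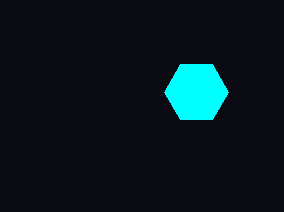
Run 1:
center_x = 196; center_y = 92; radius = 32; color = 'cyan'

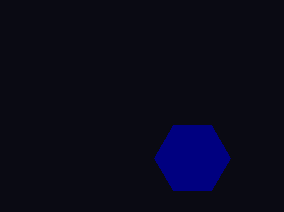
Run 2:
center_x = 192
center_y = 158
radius = 38
color = 'navy'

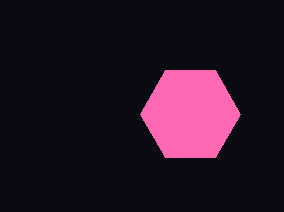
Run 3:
center_x = 190
center_y = 114
radius = 50
color = 'hotpink'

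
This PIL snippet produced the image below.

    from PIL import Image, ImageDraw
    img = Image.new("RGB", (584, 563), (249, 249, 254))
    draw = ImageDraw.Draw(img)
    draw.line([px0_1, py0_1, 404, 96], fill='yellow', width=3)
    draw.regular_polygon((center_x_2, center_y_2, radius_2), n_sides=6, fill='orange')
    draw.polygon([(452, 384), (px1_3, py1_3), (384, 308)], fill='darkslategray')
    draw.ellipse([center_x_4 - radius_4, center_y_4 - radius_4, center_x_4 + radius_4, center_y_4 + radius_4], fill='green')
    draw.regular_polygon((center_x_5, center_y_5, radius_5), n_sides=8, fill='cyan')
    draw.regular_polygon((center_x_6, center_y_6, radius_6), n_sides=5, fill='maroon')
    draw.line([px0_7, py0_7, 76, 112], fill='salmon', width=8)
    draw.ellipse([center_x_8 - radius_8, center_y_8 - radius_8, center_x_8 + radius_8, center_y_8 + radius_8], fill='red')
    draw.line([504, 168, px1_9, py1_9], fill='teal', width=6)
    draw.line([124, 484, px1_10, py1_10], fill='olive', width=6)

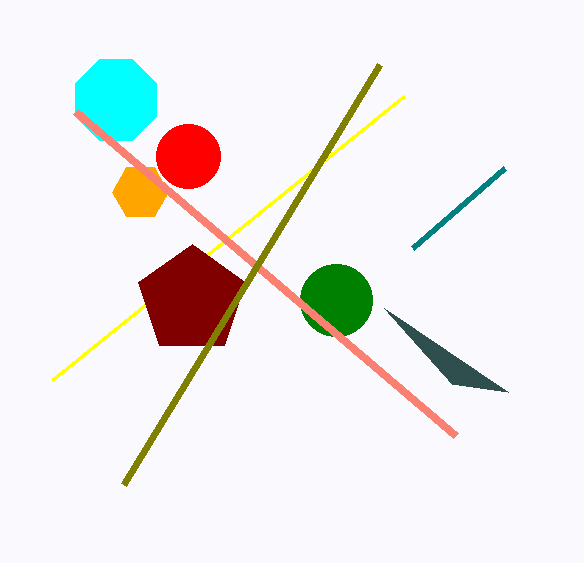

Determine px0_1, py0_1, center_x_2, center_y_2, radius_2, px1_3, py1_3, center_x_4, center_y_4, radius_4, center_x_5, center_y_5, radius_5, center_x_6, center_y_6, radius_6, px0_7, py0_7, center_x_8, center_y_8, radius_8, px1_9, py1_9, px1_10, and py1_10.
px0_1 = 52
py0_1 = 380
center_x_2 = 140
center_y_2 = 192
radius_2 = 28
px1_3 = 508
py1_3 = 392
center_x_4 = 336
center_y_4 = 300
radius_4 = 36
center_x_5 = 116
center_y_5 = 100
radius_5 = 44
center_x_6 = 192
center_y_6 = 300
radius_6 = 56
px0_7 = 456
py0_7 = 436
center_x_8 = 188
center_y_8 = 156
radius_8 = 32
px1_9 = 412
py1_9 = 248
px1_10 = 380
py1_10 = 64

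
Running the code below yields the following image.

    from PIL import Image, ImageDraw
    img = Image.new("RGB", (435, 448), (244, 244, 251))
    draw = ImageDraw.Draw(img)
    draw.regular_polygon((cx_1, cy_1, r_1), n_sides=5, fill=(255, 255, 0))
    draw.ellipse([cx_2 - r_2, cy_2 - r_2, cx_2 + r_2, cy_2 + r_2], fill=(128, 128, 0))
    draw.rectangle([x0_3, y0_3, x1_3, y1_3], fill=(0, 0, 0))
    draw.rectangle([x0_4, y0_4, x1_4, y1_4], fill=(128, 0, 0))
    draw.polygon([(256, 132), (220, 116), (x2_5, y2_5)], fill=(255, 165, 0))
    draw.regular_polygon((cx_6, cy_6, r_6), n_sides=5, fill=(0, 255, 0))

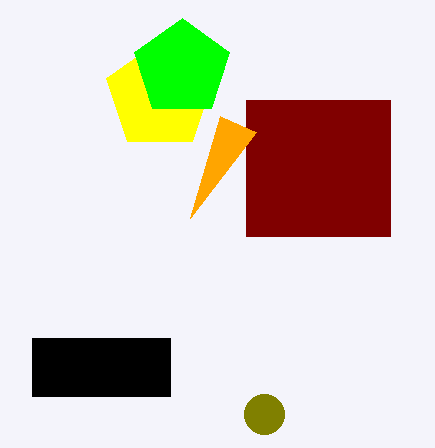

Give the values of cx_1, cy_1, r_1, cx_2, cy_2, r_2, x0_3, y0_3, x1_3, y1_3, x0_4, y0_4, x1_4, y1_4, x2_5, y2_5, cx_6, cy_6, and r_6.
cx_1 = 160, cy_1 = 96, r_1 = 56, cx_2 = 264, cy_2 = 414, r_2 = 20, x0_3 = 32, y0_3 = 338, x1_3 = 170, y1_3 = 396, x0_4 = 246, y0_4 = 100, x1_4 = 390, y1_4 = 236, x2_5 = 190, y2_5 = 218, cx_6 = 182, cy_6 = 68, r_6 = 50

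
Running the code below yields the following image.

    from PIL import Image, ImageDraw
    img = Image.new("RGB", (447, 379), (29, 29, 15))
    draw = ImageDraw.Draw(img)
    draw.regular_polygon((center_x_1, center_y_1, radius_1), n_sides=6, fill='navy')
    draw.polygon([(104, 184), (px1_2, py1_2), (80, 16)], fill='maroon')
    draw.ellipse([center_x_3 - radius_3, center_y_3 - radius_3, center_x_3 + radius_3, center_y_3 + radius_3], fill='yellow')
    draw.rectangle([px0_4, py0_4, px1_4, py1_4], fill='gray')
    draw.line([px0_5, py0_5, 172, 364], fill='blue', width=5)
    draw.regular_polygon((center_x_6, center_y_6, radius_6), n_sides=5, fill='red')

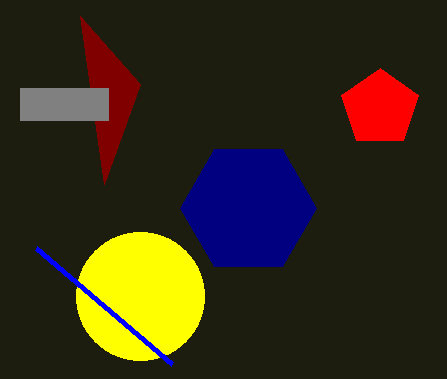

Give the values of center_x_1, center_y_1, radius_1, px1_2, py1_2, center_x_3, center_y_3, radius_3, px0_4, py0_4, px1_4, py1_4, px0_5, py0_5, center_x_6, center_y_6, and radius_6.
center_x_1 = 248
center_y_1 = 208
radius_1 = 68
px1_2 = 140
py1_2 = 84
center_x_3 = 140
center_y_3 = 296
radius_3 = 64
px0_4 = 20
py0_4 = 88
px1_4 = 108
py1_4 = 120
px0_5 = 36
py0_5 = 248
center_x_6 = 380
center_y_6 = 108
radius_6 = 40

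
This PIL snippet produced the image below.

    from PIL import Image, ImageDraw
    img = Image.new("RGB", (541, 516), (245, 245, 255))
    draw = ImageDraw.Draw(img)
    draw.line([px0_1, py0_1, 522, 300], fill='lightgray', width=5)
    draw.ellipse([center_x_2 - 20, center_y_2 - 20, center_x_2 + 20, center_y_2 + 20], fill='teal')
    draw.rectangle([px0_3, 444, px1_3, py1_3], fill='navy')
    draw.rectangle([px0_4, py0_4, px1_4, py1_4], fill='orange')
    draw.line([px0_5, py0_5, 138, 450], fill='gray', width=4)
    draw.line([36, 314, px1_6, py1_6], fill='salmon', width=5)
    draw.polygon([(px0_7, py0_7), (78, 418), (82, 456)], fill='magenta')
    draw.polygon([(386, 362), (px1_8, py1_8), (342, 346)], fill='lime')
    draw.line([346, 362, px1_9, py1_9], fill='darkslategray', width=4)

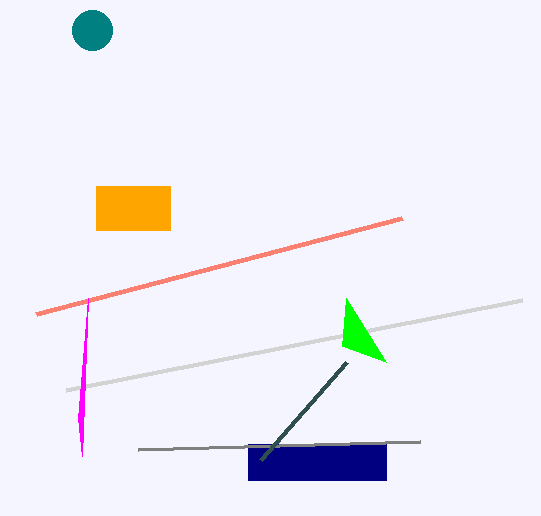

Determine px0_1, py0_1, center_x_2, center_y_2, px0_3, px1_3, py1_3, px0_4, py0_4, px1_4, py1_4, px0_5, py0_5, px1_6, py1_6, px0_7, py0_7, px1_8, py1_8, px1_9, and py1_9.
px0_1 = 66, py0_1 = 390, center_x_2 = 92, center_y_2 = 30, px0_3 = 248, px1_3 = 386, py1_3 = 480, px0_4 = 96, py0_4 = 186, px1_4 = 170, py1_4 = 230, px0_5 = 420, py0_5 = 442, px1_6 = 402, py1_6 = 218, px0_7 = 88, py0_7 = 298, px1_8 = 346, py1_8 = 298, px1_9 = 260, py1_9 = 460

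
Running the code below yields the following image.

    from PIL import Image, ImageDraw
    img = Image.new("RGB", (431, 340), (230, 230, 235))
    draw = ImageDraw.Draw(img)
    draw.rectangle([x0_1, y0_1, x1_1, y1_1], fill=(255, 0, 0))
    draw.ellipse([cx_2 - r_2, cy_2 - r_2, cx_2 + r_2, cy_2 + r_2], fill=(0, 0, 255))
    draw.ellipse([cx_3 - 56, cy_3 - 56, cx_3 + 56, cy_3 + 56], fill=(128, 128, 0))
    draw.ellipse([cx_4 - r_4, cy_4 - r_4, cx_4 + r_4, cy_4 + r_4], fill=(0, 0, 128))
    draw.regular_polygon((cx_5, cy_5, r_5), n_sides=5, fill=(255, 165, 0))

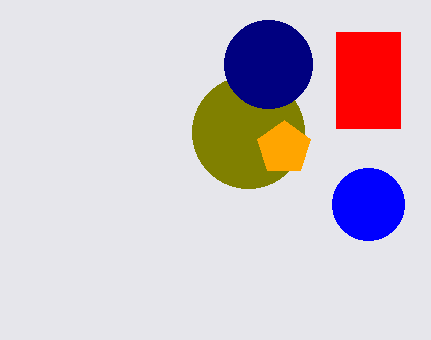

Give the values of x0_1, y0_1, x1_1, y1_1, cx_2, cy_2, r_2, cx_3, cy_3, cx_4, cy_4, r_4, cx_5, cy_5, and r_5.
x0_1 = 336; y0_1 = 32; x1_1 = 400; y1_1 = 128; cx_2 = 368; cy_2 = 204; r_2 = 36; cx_3 = 248; cy_3 = 132; cx_4 = 268; cy_4 = 64; r_4 = 44; cx_5 = 284; cy_5 = 148; r_5 = 28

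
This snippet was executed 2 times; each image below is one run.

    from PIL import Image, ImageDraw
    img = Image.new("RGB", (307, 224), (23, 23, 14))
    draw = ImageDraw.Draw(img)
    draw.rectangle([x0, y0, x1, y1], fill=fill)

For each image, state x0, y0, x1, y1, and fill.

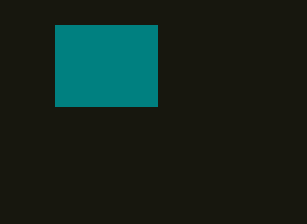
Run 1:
x0 = 55, y0 = 25, x1 = 157, y1 = 106, fill = 'teal'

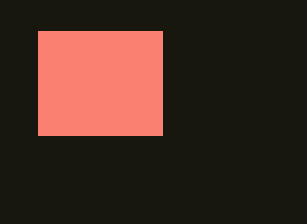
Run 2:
x0 = 38, y0 = 31, x1 = 162, y1 = 135, fill = 'salmon'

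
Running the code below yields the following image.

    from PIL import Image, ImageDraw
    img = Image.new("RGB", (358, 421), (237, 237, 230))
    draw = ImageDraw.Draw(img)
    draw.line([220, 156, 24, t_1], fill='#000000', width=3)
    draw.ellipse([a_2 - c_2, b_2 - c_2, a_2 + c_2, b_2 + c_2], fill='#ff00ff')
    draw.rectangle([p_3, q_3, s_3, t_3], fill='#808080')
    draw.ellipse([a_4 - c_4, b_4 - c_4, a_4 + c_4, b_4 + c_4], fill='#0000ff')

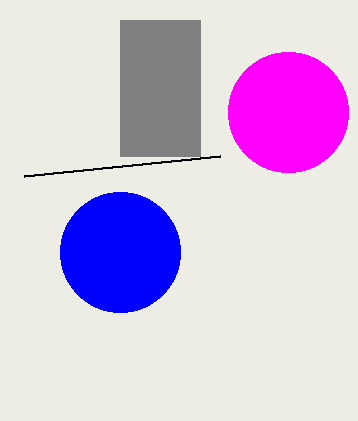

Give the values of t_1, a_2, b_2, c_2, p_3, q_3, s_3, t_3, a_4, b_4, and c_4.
t_1 = 176
a_2 = 288
b_2 = 112
c_2 = 60
p_3 = 120
q_3 = 20
s_3 = 200
t_3 = 156
a_4 = 120
b_4 = 252
c_4 = 60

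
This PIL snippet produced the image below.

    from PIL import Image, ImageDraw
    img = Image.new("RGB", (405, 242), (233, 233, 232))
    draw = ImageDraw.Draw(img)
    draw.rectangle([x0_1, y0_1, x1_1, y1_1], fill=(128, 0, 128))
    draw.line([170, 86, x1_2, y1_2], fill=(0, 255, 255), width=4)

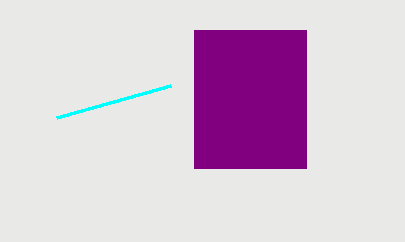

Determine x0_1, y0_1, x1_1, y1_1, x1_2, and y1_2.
x0_1 = 194, y0_1 = 30, x1_1 = 306, y1_1 = 168, x1_2 = 56, y1_2 = 118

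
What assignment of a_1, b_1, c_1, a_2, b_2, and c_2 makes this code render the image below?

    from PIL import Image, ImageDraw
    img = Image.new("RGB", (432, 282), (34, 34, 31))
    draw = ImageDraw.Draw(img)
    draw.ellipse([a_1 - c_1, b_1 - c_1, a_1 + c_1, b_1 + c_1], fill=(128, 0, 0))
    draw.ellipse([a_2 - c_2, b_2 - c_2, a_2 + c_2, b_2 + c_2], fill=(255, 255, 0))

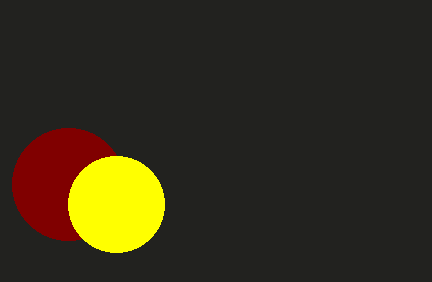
a_1 = 68, b_1 = 184, c_1 = 56, a_2 = 116, b_2 = 204, c_2 = 48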